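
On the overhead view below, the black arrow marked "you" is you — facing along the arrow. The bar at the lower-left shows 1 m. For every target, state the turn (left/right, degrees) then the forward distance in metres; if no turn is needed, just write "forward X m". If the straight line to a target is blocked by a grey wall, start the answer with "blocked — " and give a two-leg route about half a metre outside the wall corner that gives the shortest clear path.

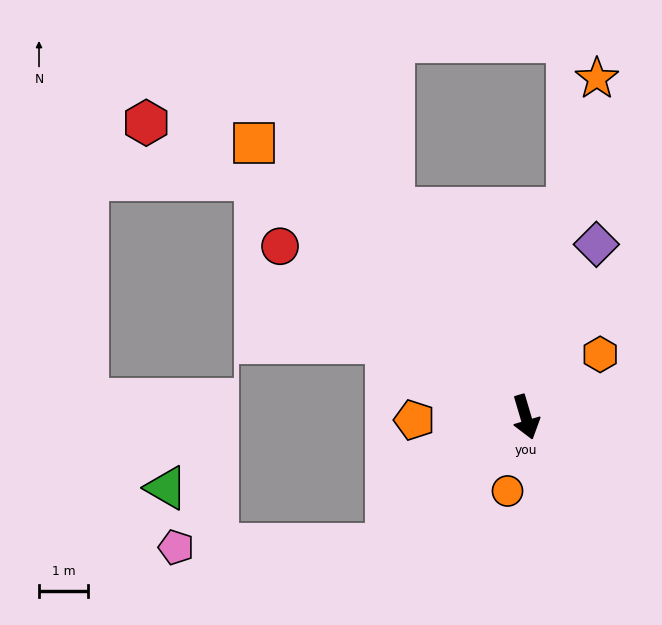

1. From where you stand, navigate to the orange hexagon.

turn left 114°, forward 2.0 m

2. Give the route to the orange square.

turn right 152°, forward 7.9 m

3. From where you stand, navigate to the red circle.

turn right 141°, forward 6.1 m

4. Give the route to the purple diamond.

turn left 141°, forward 3.8 m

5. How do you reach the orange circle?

turn right 30°, forward 1.6 m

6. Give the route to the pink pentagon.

blocked — turn right 64°, forward 3.9 m, then turn right 41°, forward 4.3 m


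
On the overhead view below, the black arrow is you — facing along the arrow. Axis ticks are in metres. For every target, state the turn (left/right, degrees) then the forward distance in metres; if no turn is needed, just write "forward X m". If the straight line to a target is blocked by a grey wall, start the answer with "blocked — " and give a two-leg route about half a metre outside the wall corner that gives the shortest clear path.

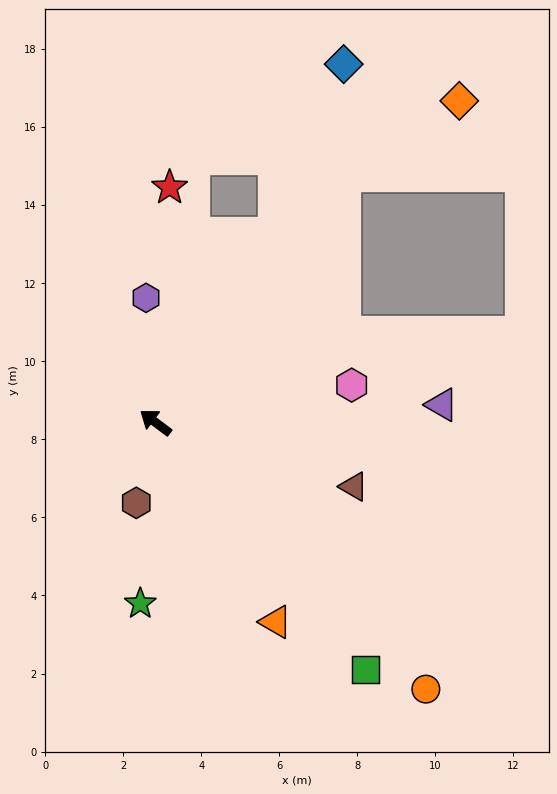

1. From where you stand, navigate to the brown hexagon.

turn left 113°, forward 2.1 m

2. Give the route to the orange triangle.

turn left 158°, forward 6.0 m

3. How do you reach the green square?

turn left 167°, forward 8.3 m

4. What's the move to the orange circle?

turn left 172°, forward 9.7 m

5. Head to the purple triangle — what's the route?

turn right 140°, forward 7.3 m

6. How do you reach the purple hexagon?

turn right 49°, forward 3.2 m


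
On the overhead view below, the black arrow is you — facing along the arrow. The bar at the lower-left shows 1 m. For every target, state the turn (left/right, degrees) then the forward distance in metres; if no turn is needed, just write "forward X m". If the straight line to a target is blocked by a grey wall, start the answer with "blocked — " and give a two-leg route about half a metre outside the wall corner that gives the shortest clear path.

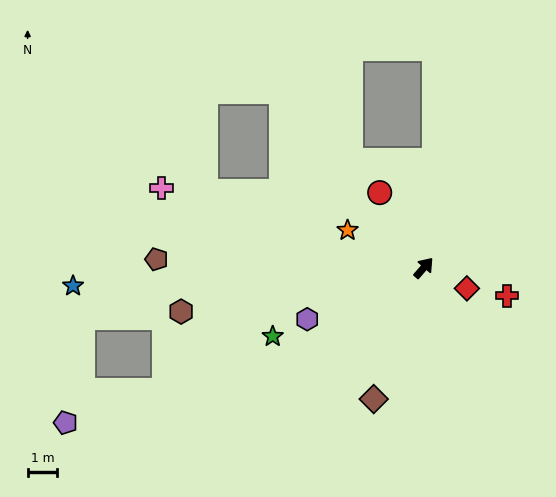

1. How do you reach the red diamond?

turn right 75°, forward 1.6 m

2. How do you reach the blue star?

turn left 134°, forward 11.8 m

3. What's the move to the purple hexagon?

turn left 155°, forward 4.3 m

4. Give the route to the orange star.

turn left 105°, forward 2.9 m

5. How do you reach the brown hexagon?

turn left 141°, forward 8.3 m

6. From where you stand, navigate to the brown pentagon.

turn left 129°, forward 9.0 m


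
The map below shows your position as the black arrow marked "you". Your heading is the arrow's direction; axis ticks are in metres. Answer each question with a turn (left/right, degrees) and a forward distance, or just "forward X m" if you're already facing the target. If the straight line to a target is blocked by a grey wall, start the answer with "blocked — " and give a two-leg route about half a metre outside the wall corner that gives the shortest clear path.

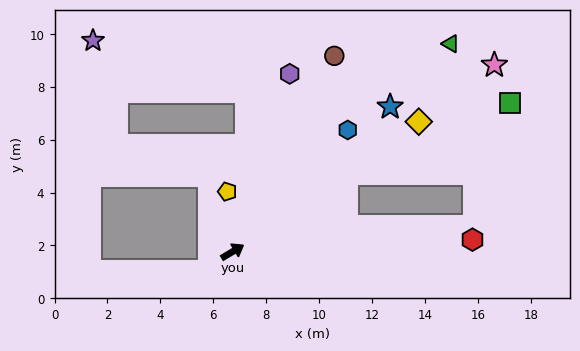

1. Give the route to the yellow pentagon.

turn left 64°, forward 2.3 m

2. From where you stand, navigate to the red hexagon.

turn right 28°, forward 9.1 m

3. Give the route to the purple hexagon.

turn left 41°, forward 7.1 m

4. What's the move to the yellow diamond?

turn left 4°, forward 8.6 m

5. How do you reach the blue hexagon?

turn left 16°, forward 6.3 m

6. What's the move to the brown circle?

turn left 32°, forward 8.3 m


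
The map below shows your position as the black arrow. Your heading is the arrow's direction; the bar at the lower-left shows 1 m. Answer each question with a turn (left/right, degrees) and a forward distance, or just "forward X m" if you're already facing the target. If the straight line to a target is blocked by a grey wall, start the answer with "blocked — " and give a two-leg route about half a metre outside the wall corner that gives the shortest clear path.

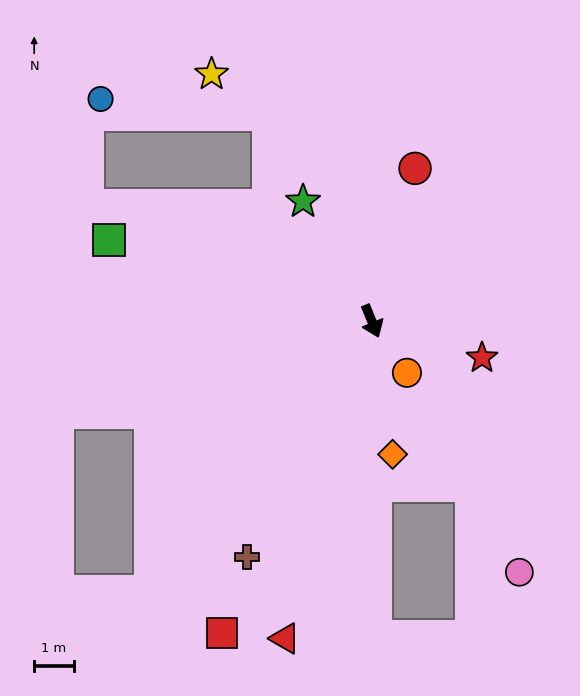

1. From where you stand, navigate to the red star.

turn left 49°, forward 2.9 m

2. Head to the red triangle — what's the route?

turn right 37°, forward 8.3 m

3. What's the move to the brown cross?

turn right 50°, forward 6.7 m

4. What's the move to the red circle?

turn left 142°, forward 4.0 m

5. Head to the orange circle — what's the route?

turn left 12°, forward 1.6 m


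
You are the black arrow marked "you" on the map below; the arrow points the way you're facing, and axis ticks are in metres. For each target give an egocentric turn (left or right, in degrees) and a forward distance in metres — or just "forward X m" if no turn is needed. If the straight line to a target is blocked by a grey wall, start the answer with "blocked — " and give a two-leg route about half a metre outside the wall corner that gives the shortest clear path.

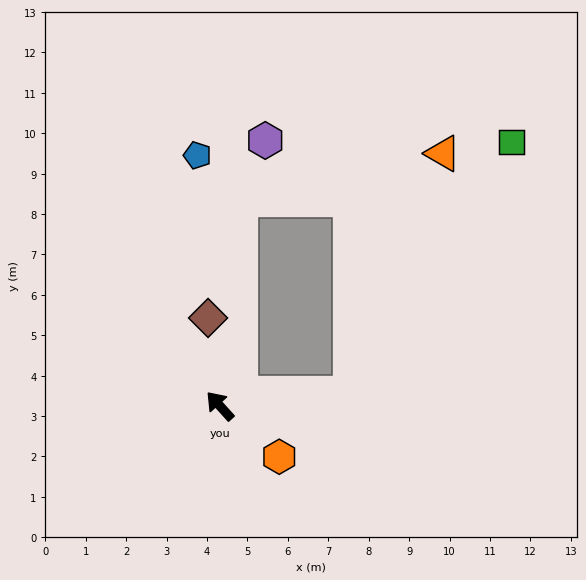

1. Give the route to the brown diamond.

turn right 34°, forward 2.2 m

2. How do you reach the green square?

blocked — turn right 126°, forward 3.2 m, then turn left 51°, forward 7.4 m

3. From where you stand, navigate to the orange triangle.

blocked — turn right 126°, forward 3.2 m, then turn left 63°, forward 6.4 m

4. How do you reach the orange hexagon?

turn right 173°, forward 1.9 m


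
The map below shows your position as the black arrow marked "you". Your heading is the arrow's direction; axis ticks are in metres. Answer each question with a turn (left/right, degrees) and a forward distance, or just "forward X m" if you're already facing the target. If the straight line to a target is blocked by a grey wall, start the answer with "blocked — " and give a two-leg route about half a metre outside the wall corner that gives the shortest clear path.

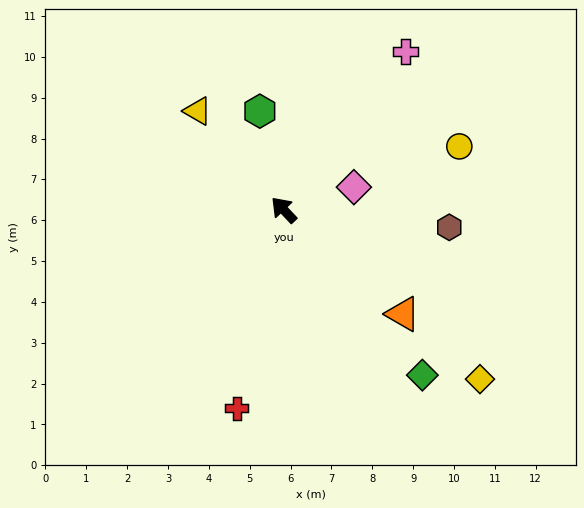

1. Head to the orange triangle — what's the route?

turn right 175°, forward 3.9 m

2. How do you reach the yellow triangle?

turn right 2°, forward 3.2 m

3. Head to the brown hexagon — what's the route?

turn right 139°, forward 4.1 m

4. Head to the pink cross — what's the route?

turn right 81°, forward 4.9 m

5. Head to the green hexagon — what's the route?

turn right 30°, forward 2.5 m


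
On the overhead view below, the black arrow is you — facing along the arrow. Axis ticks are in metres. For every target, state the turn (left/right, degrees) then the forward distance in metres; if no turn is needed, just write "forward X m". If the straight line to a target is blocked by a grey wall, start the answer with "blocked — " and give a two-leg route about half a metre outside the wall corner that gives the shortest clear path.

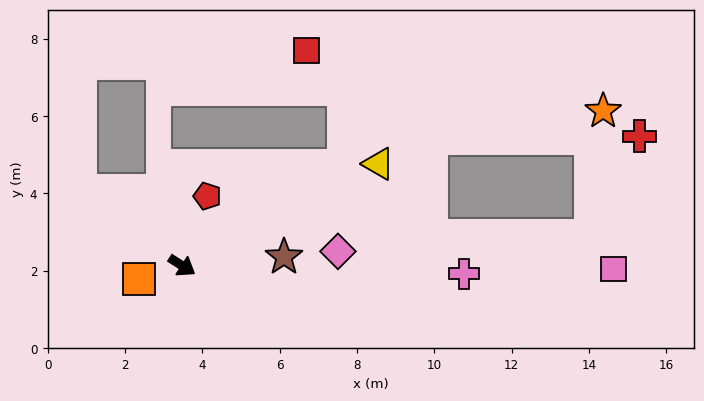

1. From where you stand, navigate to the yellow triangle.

turn left 60°, forward 5.7 m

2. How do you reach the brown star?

turn left 38°, forward 2.6 m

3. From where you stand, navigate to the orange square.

turn right 131°, forward 1.2 m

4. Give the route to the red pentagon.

turn left 103°, forward 1.9 m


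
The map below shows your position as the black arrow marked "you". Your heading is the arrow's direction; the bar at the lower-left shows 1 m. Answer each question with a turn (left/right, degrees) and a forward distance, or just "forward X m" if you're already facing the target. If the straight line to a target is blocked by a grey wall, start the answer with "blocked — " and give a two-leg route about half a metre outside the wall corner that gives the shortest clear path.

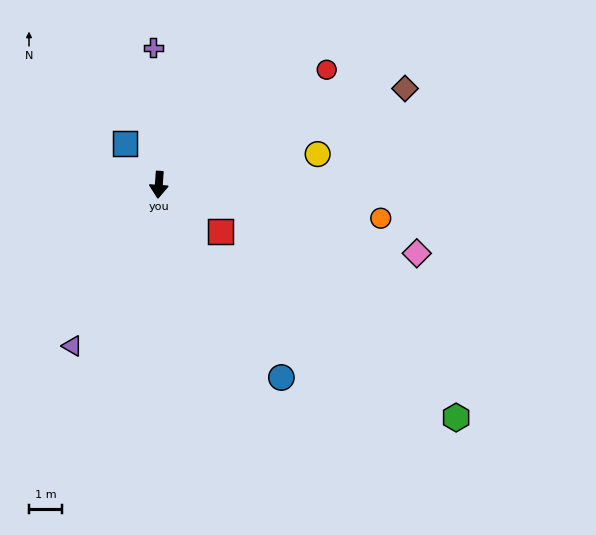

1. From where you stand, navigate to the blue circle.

turn left 36°, forward 6.9 m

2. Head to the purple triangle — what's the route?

turn right 24°, forward 5.5 m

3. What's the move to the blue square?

turn right 137°, forward 1.6 m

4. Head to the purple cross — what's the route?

turn right 174°, forward 4.1 m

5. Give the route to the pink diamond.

turn left 79°, forward 8.0 m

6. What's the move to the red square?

turn left 57°, forward 2.3 m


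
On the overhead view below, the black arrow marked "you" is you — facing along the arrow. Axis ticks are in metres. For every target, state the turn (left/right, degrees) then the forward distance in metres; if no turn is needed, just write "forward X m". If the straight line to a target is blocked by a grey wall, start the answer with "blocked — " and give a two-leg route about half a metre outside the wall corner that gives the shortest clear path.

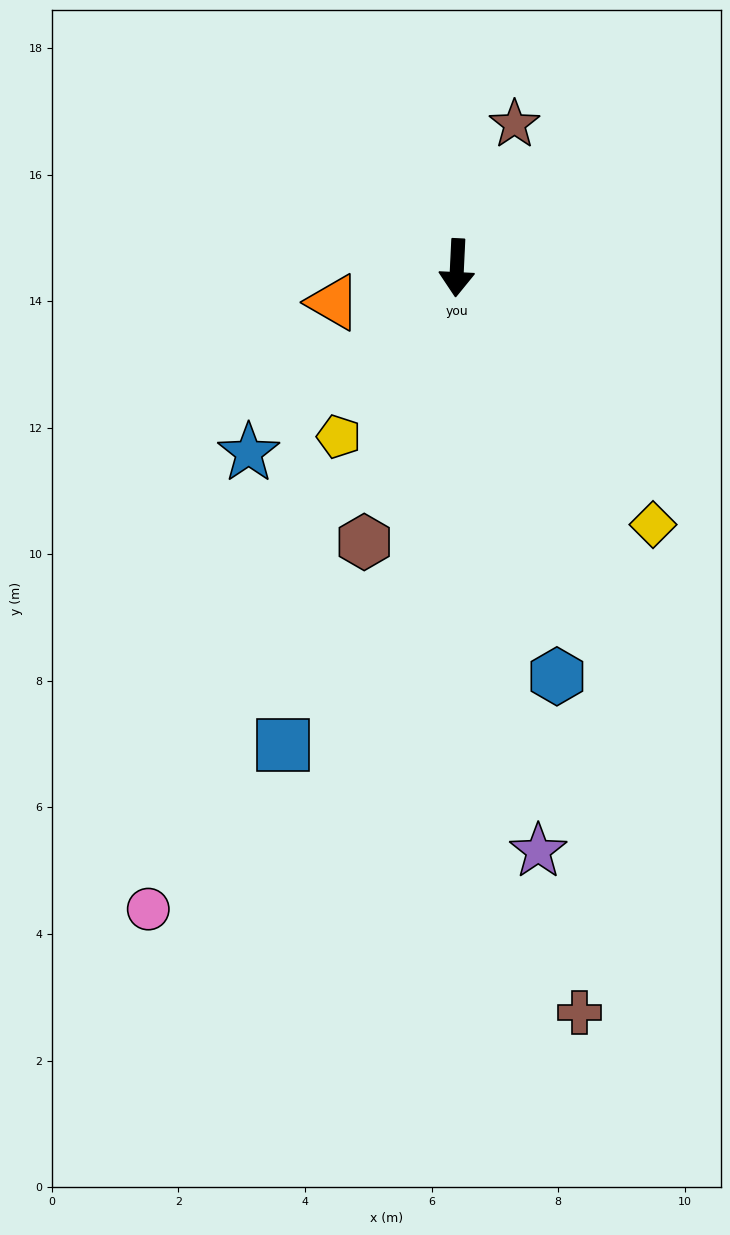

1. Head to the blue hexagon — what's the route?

turn left 17°, forward 6.6 m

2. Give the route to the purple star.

turn left 11°, forward 9.3 m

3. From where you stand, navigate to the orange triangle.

turn right 72°, forward 2.0 m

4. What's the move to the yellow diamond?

turn left 40°, forward 5.1 m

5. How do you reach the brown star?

turn left 161°, forward 2.4 m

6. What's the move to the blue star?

turn right 46°, forward 4.4 m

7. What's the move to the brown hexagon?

turn right 16°, forward 4.6 m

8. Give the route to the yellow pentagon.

turn right 32°, forward 3.3 m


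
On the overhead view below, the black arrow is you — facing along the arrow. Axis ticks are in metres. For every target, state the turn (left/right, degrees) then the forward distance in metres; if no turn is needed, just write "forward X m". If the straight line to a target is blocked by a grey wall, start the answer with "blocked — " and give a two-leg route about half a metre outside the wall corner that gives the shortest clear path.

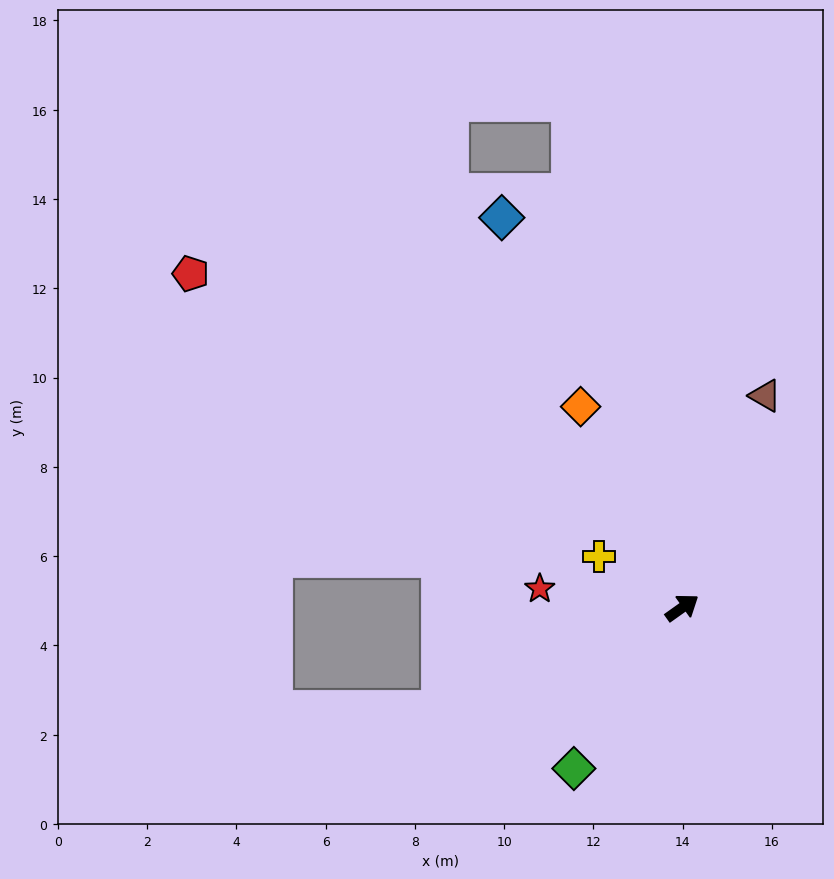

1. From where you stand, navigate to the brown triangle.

turn left 33°, forward 5.1 m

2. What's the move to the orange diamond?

turn left 81°, forward 5.0 m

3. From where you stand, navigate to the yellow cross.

turn left 113°, forward 2.2 m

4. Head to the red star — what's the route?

turn left 137°, forward 3.2 m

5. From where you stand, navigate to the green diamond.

turn right 159°, forward 4.3 m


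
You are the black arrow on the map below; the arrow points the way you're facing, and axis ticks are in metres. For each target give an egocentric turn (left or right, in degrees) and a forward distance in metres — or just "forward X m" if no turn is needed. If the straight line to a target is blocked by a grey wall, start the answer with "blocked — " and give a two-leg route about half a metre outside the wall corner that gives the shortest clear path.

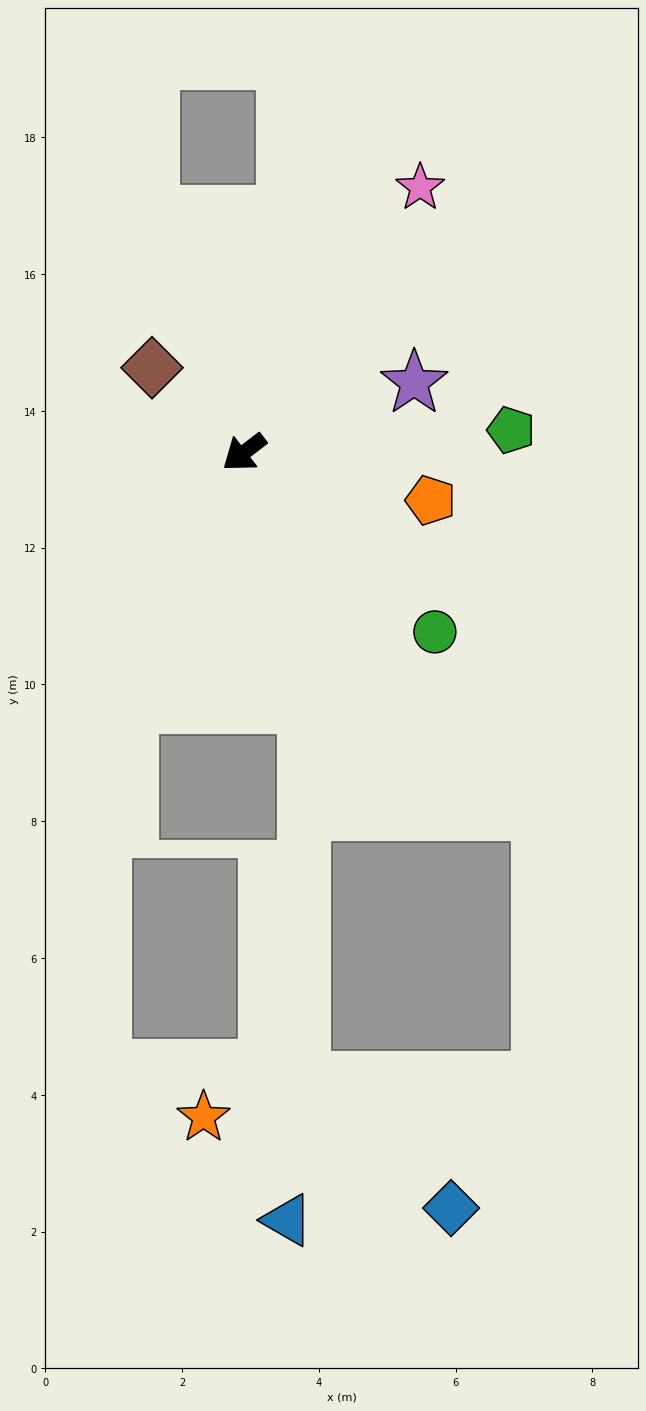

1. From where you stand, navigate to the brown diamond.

turn right 80°, forward 1.8 m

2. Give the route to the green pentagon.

turn left 147°, forward 3.9 m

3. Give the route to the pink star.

turn right 161°, forward 4.7 m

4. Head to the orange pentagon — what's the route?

turn left 128°, forward 2.8 m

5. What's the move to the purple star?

turn left 165°, forward 2.7 m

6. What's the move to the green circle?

turn left 99°, forward 3.8 m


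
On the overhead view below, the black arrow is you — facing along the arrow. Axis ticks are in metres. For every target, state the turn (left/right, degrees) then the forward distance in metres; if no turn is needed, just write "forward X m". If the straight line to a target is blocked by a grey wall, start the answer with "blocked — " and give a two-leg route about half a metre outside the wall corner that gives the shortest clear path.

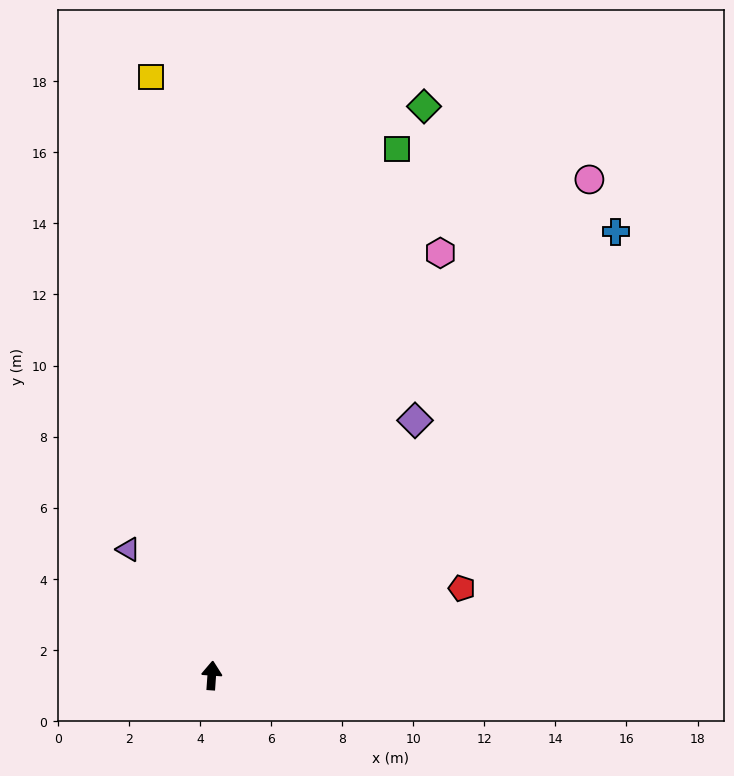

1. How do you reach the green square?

turn right 15°, forward 15.7 m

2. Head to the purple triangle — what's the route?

turn left 38°, forward 4.3 m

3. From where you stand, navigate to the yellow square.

turn left 10°, forward 16.9 m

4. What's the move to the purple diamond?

turn right 34°, forward 9.2 m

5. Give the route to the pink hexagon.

turn right 24°, forward 13.5 m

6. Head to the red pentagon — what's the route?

turn right 67°, forward 7.5 m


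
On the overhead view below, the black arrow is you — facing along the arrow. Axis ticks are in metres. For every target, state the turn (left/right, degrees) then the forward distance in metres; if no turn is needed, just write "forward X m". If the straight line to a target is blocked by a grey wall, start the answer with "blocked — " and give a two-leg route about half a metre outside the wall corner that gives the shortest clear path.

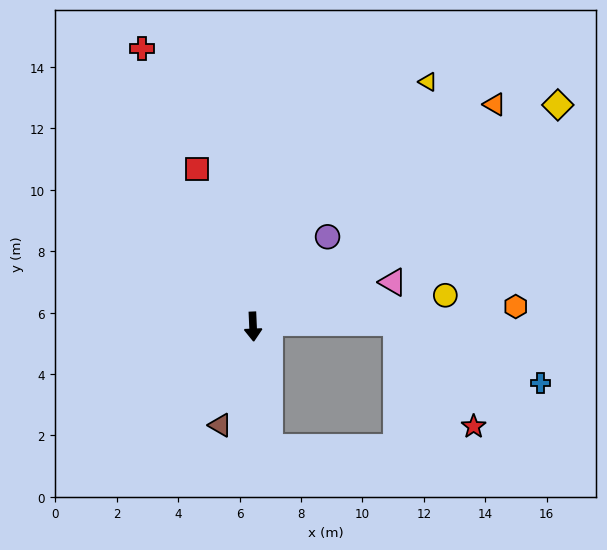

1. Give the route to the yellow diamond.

turn left 124°, forward 12.3 m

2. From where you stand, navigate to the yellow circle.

turn left 97°, forward 6.3 m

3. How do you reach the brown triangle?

turn right 21°, forward 3.4 m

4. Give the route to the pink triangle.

turn left 105°, forward 4.8 m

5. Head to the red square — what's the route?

turn right 163°, forward 5.4 m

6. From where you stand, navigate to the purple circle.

turn left 138°, forward 3.8 m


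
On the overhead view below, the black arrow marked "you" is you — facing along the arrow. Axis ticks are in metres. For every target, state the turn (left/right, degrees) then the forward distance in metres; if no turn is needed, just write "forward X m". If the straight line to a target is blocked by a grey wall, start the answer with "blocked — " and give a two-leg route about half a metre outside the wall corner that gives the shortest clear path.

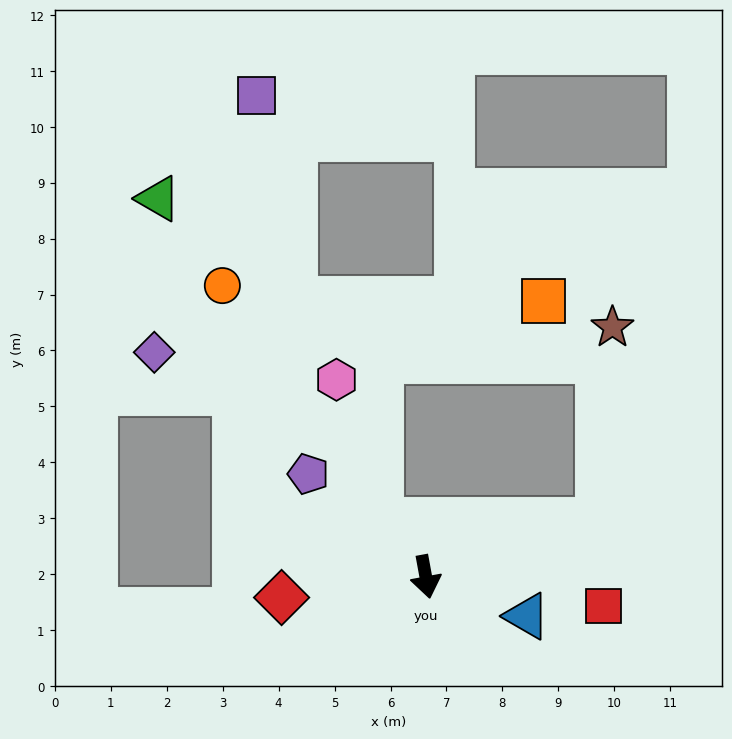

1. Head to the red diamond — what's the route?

turn right 92°, forward 2.6 m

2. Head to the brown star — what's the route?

blocked — turn left 97°, forward 3.3 m, then turn left 69°, forward 3.5 m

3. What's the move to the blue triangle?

turn left 58°, forward 1.9 m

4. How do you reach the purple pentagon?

turn right 142°, forward 2.8 m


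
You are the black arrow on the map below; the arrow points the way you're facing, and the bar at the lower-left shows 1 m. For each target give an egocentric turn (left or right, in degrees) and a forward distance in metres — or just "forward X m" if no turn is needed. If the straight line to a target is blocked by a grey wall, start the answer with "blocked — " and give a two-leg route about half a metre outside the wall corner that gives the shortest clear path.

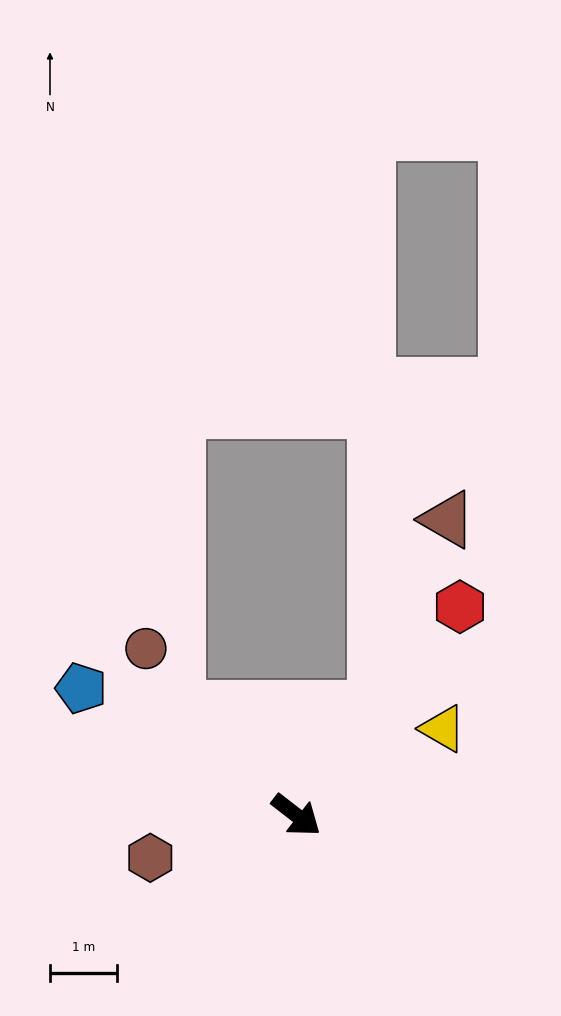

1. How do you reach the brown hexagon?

turn right 126°, forward 2.3 m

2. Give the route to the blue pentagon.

turn right 173°, forward 3.7 m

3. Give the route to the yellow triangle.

turn left 68°, forward 2.5 m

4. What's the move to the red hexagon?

turn left 90°, forward 3.9 m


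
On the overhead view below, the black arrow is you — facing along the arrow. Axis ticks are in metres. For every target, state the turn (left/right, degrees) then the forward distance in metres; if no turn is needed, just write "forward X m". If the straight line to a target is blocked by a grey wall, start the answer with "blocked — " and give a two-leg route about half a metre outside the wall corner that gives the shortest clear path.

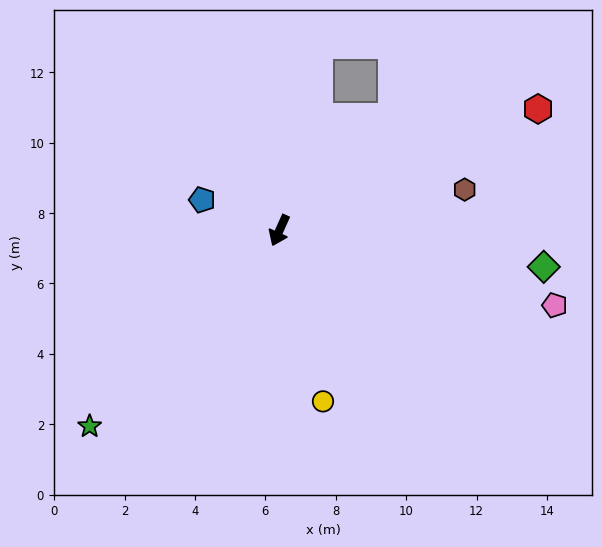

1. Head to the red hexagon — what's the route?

turn left 139°, forward 8.1 m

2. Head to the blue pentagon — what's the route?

turn right 87°, forward 2.4 m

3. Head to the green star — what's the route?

turn right 20°, forward 7.7 m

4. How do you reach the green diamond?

turn left 106°, forward 7.6 m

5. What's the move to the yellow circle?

turn left 38°, forward 5.0 m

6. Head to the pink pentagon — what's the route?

turn left 99°, forward 8.1 m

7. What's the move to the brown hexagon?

turn left 127°, forward 5.4 m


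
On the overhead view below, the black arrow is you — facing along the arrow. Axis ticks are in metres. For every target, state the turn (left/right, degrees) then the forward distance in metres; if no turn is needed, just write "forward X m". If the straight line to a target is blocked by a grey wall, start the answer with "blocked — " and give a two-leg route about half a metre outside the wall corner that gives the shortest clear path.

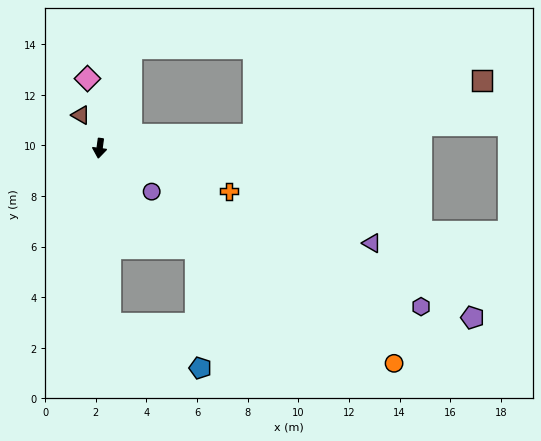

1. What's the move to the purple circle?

turn left 58°, forward 2.7 m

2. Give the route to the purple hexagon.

turn left 71°, forward 14.2 m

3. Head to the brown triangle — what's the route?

turn right 143°, forward 1.5 m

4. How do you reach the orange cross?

turn left 79°, forward 5.4 m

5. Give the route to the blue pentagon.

blocked — turn left 11°, forward 6.9 m, then turn left 60°, forward 4.0 m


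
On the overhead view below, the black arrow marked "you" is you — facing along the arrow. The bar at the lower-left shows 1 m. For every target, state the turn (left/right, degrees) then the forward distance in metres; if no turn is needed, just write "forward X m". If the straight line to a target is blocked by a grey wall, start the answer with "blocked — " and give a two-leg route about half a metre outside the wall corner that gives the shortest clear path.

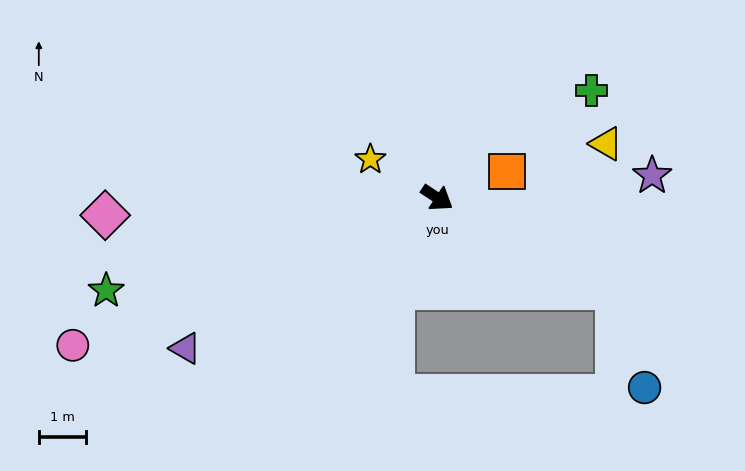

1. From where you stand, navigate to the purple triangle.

turn right 116°, forward 6.2 m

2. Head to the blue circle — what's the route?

blocked — turn left 6°, forward 4.2 m, then turn right 46°, forward 2.2 m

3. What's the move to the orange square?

turn left 54°, forward 1.6 m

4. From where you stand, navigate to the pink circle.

turn right 125°, forward 8.3 m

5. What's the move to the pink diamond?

turn right 144°, forward 7.0 m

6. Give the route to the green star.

turn right 131°, forward 7.2 m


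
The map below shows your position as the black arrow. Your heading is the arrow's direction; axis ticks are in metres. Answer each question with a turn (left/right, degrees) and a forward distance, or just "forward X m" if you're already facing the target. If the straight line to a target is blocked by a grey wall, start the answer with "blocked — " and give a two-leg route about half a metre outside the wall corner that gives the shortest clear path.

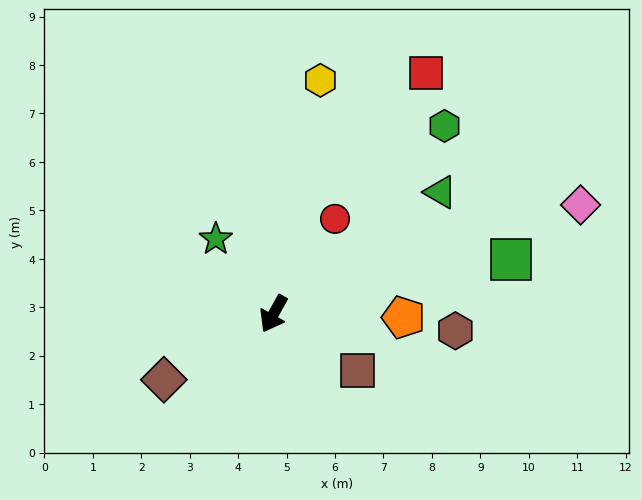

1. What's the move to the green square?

turn left 132°, forward 5.0 m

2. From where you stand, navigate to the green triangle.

turn left 155°, forward 4.3 m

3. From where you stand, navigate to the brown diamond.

turn right 30°, forward 2.6 m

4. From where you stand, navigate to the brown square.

turn left 85°, forward 2.1 m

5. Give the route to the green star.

turn right 113°, forward 2.0 m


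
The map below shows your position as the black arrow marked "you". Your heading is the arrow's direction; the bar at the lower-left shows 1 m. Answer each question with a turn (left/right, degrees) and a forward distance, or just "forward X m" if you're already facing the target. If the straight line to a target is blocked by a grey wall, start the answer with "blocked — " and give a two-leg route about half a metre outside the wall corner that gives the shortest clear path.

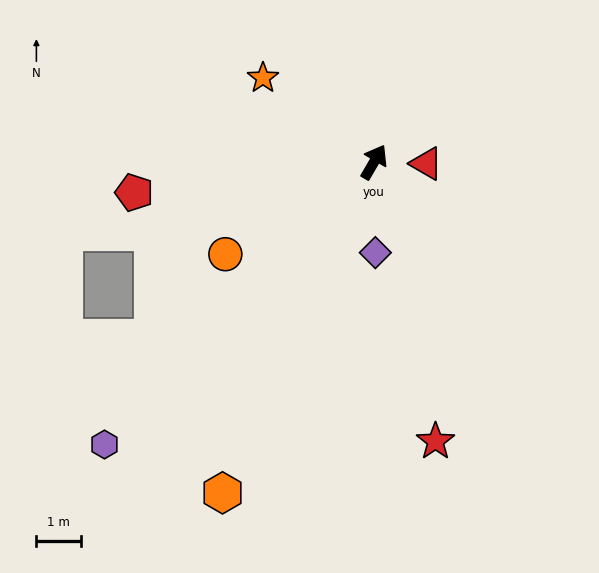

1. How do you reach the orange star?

turn left 83°, forward 3.1 m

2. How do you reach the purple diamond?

turn right 149°, forward 2.0 m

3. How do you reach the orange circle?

turn left 152°, forward 3.9 m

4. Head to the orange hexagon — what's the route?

turn right 174°, forward 8.1 m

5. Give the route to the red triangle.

turn right 62°, forward 1.2 m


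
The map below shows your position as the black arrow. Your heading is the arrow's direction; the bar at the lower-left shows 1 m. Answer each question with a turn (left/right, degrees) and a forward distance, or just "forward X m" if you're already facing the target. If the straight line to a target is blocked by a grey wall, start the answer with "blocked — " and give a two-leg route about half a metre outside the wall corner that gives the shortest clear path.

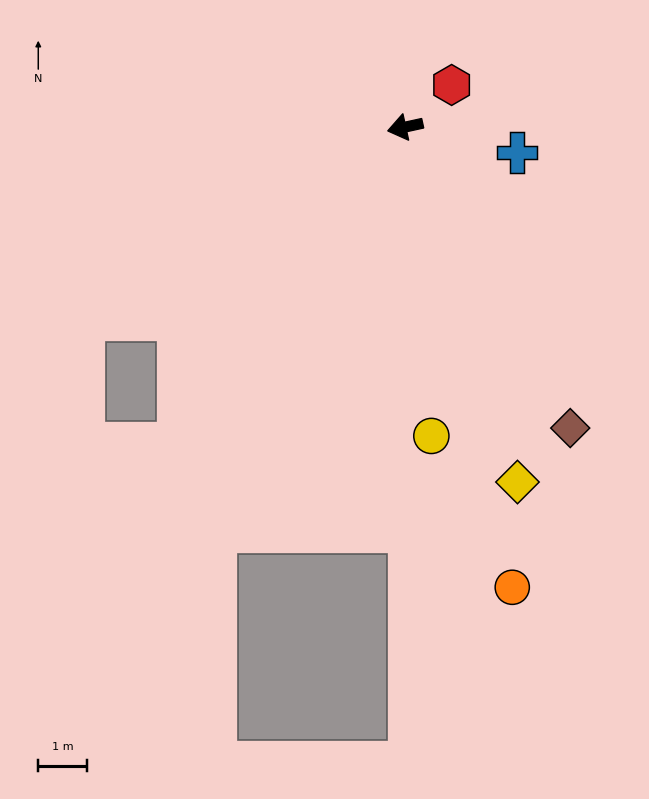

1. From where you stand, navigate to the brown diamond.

turn left 106°, forward 7.0 m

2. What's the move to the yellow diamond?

turn left 95°, forward 7.6 m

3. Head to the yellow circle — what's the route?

turn left 83°, forward 6.3 m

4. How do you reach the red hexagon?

turn right 150°, forward 1.3 m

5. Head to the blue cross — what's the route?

turn left 155°, forward 2.3 m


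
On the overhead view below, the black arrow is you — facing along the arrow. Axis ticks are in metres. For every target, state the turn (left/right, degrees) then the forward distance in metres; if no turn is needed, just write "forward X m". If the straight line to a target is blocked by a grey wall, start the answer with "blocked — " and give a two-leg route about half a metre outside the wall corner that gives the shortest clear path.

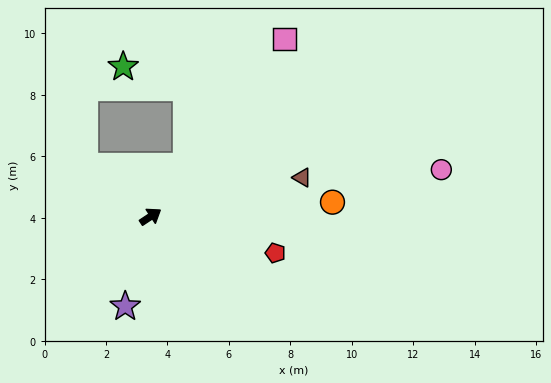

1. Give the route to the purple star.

turn right 139°, forward 3.0 m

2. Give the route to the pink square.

turn left 19°, forward 7.2 m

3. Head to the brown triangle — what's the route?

turn right 19°, forward 5.1 m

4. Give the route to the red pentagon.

turn right 50°, forward 4.2 m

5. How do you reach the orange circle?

turn right 29°, forward 5.9 m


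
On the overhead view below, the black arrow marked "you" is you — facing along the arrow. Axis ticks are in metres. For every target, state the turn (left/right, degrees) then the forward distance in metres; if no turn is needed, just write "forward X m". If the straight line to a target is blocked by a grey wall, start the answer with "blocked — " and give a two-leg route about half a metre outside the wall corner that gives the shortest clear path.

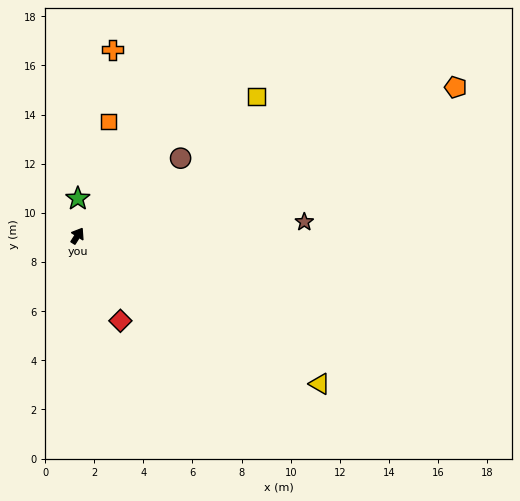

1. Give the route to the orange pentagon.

turn right 36°, forward 16.5 m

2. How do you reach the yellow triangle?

turn right 89°, forward 11.6 m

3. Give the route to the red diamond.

turn right 121°, forward 3.9 m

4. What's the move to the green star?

turn left 32°, forward 1.5 m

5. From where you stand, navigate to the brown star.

turn right 54°, forward 9.2 m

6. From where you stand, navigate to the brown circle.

turn right 21°, forward 5.2 m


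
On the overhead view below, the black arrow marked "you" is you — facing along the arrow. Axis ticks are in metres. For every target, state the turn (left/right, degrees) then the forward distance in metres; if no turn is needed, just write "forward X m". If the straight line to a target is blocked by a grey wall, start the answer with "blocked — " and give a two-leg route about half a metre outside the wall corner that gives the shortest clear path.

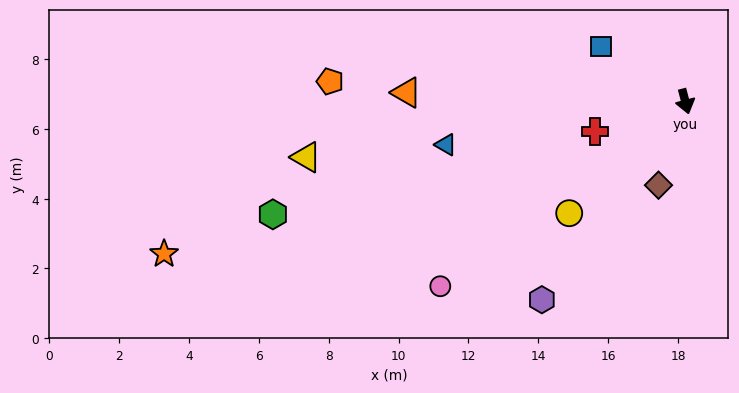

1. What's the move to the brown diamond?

turn right 32°, forward 2.5 m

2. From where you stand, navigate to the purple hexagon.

turn right 50°, forward 7.0 m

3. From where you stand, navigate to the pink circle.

turn right 68°, forward 8.8 m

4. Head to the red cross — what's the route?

turn right 86°, forward 2.7 m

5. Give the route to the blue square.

turn right 138°, forward 2.9 m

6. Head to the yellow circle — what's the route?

turn right 61°, forward 4.6 m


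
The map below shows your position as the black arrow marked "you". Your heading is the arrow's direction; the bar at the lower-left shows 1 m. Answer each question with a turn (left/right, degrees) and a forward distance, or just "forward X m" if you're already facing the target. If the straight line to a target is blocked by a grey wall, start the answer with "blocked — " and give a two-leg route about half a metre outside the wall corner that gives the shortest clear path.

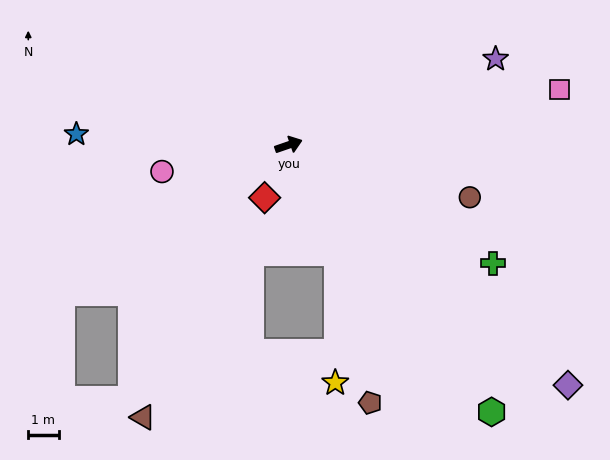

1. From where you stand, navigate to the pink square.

turn right 7°, forward 9.1 m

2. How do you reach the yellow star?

blocked — turn right 85°, forward 3.9 m, then turn right 25°, forward 4.3 m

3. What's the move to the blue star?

turn left 158°, forward 7.0 m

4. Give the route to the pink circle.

turn left 173°, forward 4.3 m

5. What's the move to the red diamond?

turn right 133°, forward 1.9 m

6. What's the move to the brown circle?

turn right 35°, forward 6.2 m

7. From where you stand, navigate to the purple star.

turn left 4°, forward 7.4 m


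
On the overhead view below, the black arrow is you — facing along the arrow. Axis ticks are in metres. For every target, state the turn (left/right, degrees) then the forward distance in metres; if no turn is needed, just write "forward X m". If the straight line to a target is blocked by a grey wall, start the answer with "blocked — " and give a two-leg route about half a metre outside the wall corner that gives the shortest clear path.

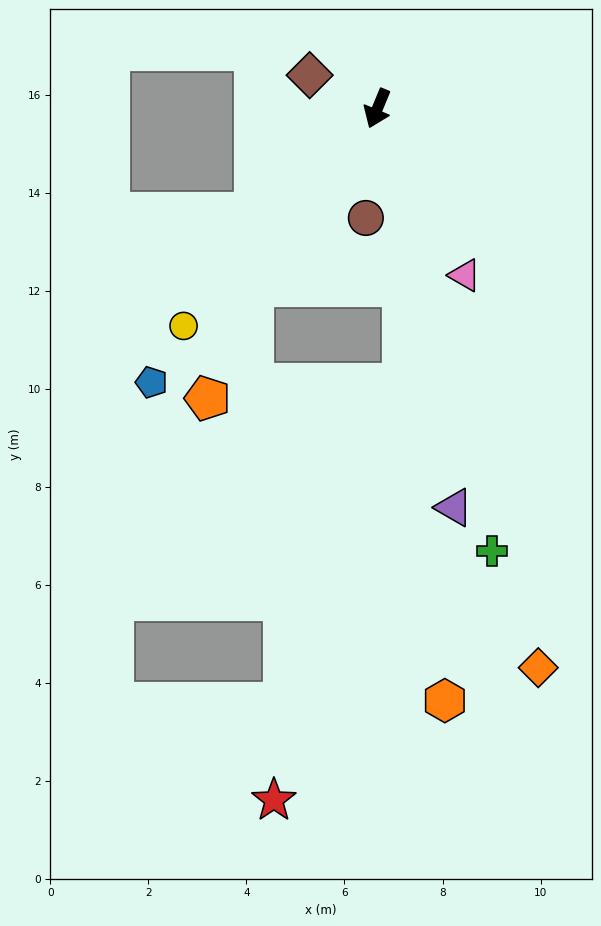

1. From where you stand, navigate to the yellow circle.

turn right 19°, forward 5.9 m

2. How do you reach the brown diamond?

turn right 94°, forward 1.5 m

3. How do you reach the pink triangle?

turn left 50°, forward 3.8 m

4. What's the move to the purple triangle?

turn left 33°, forward 8.3 m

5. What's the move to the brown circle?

turn left 16°, forward 2.2 m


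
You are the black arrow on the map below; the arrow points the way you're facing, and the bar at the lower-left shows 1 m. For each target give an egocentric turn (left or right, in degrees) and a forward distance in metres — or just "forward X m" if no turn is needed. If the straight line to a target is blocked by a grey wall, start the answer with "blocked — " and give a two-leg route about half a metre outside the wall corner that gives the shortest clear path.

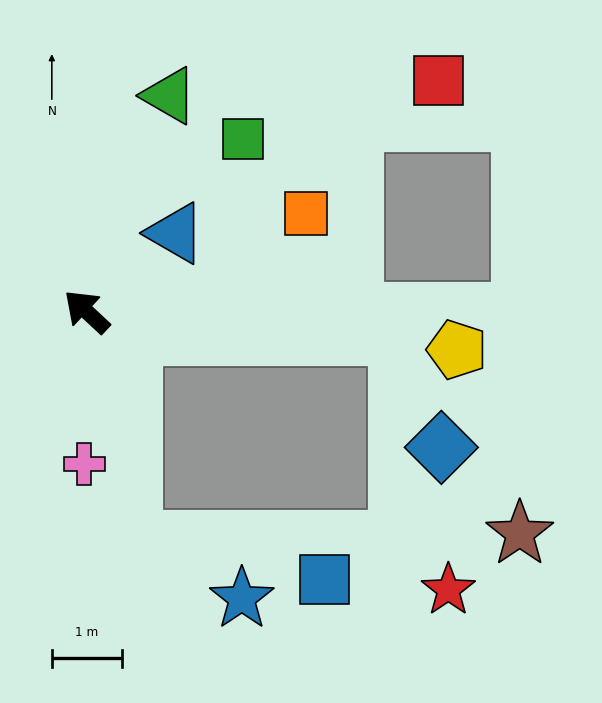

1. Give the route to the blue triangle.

turn right 96°, forward 1.7 m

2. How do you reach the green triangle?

turn right 68°, forward 3.3 m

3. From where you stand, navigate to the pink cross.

turn left 132°, forward 2.2 m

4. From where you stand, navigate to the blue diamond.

blocked — turn right 141°, forward 4.4 m, then turn right 65°, forward 1.7 m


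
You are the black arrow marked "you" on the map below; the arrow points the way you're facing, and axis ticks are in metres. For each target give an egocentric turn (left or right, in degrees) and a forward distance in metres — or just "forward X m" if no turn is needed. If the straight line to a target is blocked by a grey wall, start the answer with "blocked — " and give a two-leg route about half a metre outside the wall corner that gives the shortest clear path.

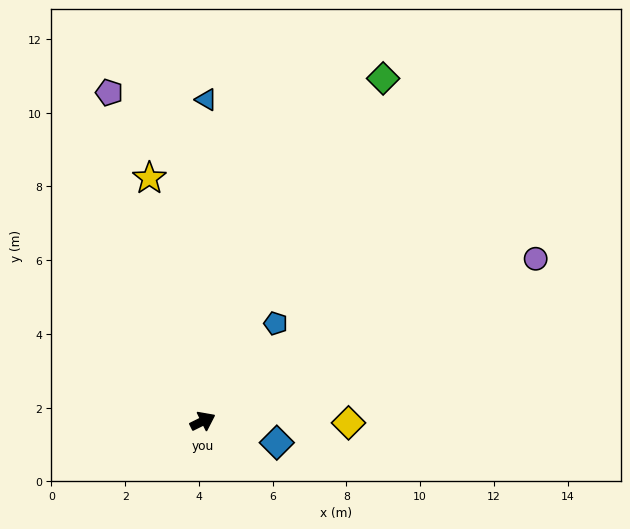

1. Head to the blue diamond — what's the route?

turn right 43°, forward 2.1 m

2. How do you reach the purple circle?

forward 10.0 m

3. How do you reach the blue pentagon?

turn left 27°, forward 3.3 m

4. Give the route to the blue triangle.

turn left 63°, forward 8.7 m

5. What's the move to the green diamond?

turn left 36°, forward 10.5 m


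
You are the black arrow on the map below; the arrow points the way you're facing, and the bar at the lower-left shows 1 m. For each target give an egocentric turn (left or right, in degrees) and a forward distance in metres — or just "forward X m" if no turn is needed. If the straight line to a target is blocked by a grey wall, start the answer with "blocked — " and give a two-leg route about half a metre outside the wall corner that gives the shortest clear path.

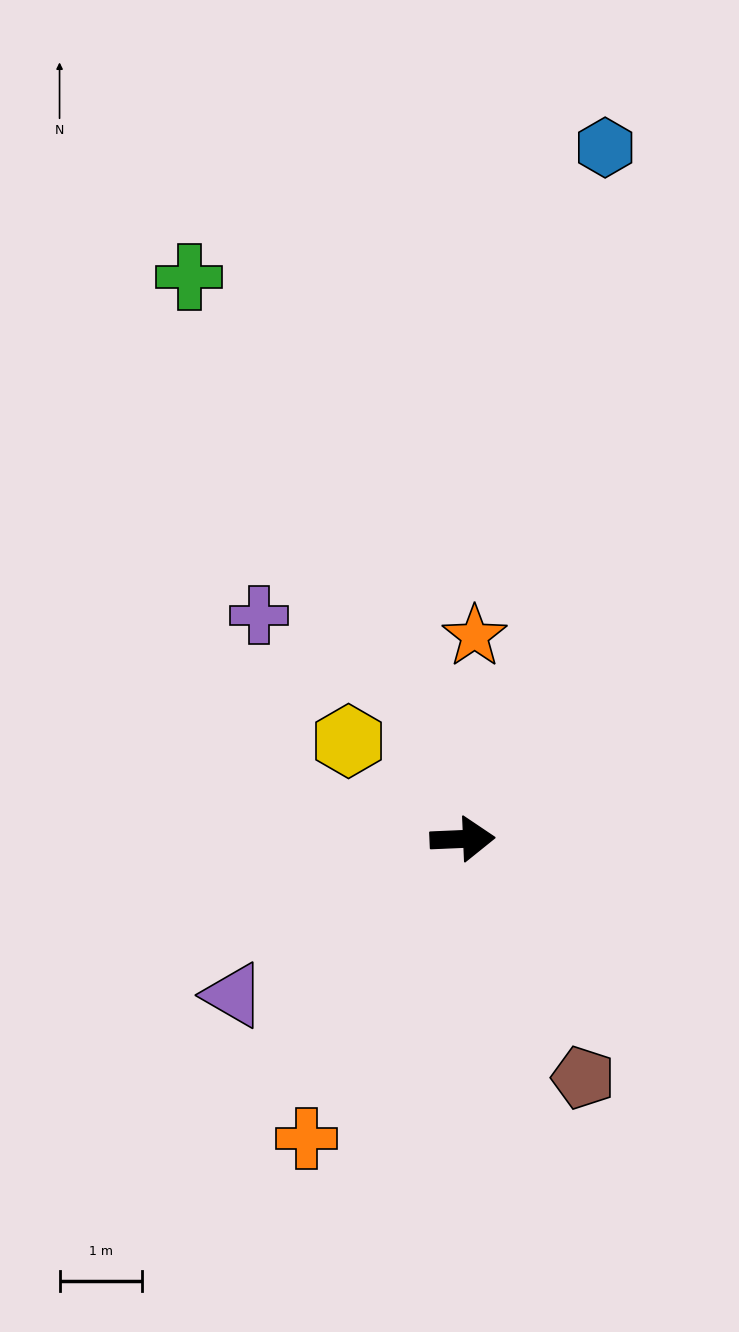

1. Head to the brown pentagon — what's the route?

turn right 66°, forward 3.2 m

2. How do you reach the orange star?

turn left 84°, forward 2.5 m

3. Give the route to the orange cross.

turn right 120°, forward 4.1 m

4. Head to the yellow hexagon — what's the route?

turn left 137°, forward 1.8 m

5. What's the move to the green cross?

turn left 113°, forward 7.6 m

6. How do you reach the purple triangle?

turn right 148°, forward 3.4 m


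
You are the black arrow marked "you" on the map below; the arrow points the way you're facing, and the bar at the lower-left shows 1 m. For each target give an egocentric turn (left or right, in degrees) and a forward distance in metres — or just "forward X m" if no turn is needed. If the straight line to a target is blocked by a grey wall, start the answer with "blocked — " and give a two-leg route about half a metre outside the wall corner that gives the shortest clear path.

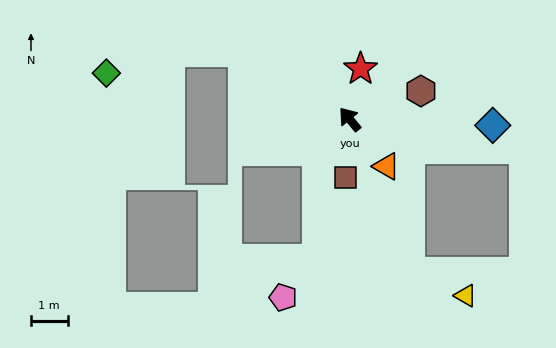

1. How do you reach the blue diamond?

turn right 132°, forward 3.9 m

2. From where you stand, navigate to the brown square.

turn left 136°, forward 1.6 m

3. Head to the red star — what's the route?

turn right 52°, forward 1.4 m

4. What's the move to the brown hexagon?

turn right 108°, forward 2.1 m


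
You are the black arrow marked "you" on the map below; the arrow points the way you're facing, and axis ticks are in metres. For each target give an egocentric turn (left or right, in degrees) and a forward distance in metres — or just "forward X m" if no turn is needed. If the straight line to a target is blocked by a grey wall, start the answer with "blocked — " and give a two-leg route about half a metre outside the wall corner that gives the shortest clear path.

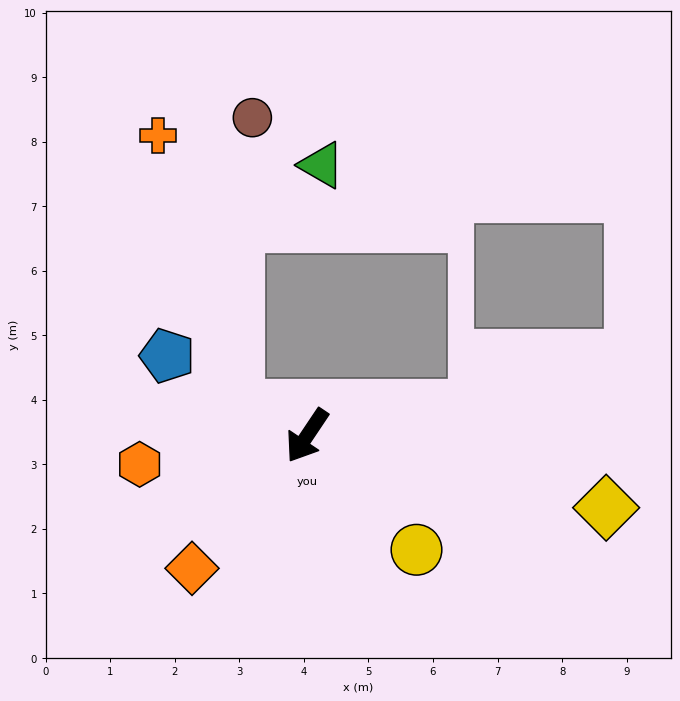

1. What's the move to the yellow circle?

turn left 78°, forward 2.4 m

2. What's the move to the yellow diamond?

turn left 110°, forward 4.8 m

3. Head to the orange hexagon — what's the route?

turn right 46°, forward 2.6 m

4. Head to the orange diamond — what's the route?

turn right 7°, forward 2.7 m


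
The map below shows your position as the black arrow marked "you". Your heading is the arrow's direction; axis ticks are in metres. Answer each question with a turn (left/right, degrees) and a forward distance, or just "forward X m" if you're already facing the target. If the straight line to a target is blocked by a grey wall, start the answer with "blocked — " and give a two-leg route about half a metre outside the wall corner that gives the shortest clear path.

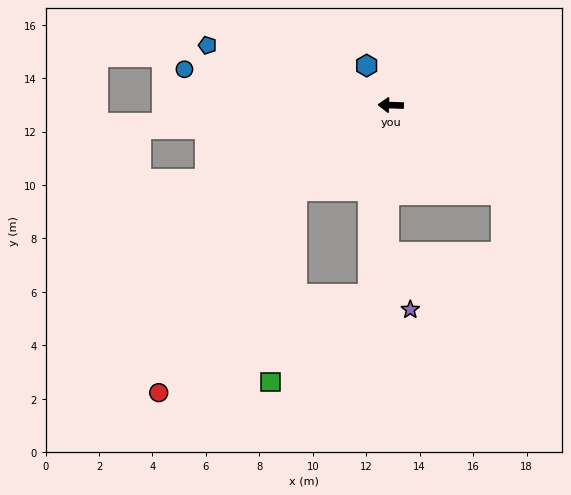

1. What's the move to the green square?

blocked — turn left 44°, forward 4.8 m, then turn left 41°, forward 7.3 m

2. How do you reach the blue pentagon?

turn right 16°, forward 7.2 m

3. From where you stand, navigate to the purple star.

blocked — turn left 91°, forward 5.5 m, then turn left 22°, forward 2.3 m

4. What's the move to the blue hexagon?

turn right 57°, forward 1.7 m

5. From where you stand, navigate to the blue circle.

turn right 8°, forward 7.8 m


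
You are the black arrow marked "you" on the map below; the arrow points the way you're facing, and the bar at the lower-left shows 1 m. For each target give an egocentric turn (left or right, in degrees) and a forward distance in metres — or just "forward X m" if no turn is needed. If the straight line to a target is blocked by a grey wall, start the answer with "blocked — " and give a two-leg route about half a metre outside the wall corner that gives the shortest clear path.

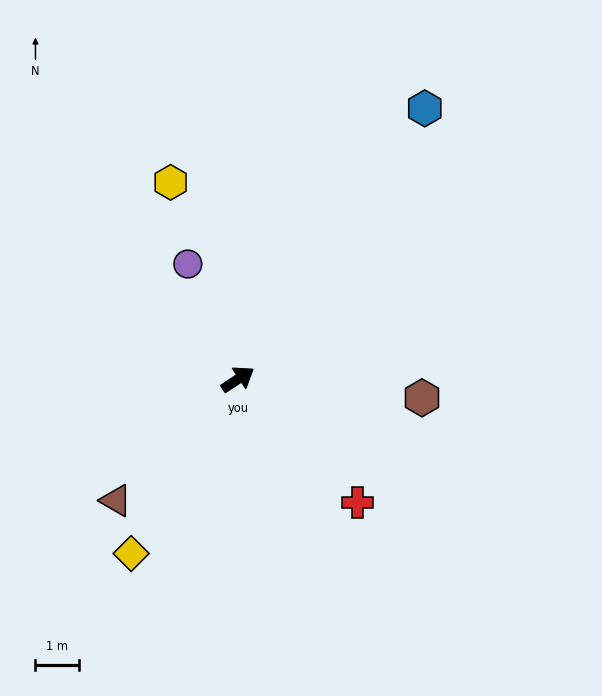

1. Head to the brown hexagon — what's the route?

turn right 39°, forward 4.2 m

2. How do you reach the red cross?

turn right 79°, forward 3.9 m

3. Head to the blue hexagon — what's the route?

turn left 22°, forward 7.5 m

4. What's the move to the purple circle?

turn left 80°, forward 2.9 m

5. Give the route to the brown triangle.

turn right 169°, forward 3.9 m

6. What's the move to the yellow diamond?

turn right 155°, forward 4.7 m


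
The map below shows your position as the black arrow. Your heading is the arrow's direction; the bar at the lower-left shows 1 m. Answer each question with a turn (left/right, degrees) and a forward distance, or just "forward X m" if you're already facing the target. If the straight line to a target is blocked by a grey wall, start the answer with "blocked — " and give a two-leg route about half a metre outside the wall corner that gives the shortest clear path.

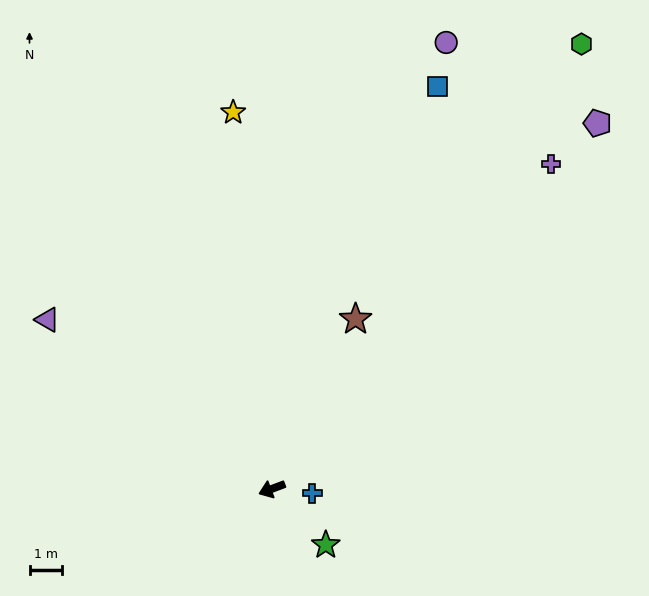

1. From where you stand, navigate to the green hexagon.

turn right 146°, forward 16.7 m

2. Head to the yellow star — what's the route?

turn right 105°, forward 11.7 m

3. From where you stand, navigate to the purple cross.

turn right 151°, forward 13.2 m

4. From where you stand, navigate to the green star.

turn left 113°, forward 2.4 m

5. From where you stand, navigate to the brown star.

turn right 137°, forward 5.8 m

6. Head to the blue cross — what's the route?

turn left 153°, forward 1.3 m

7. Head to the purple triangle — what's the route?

turn right 58°, forward 8.7 m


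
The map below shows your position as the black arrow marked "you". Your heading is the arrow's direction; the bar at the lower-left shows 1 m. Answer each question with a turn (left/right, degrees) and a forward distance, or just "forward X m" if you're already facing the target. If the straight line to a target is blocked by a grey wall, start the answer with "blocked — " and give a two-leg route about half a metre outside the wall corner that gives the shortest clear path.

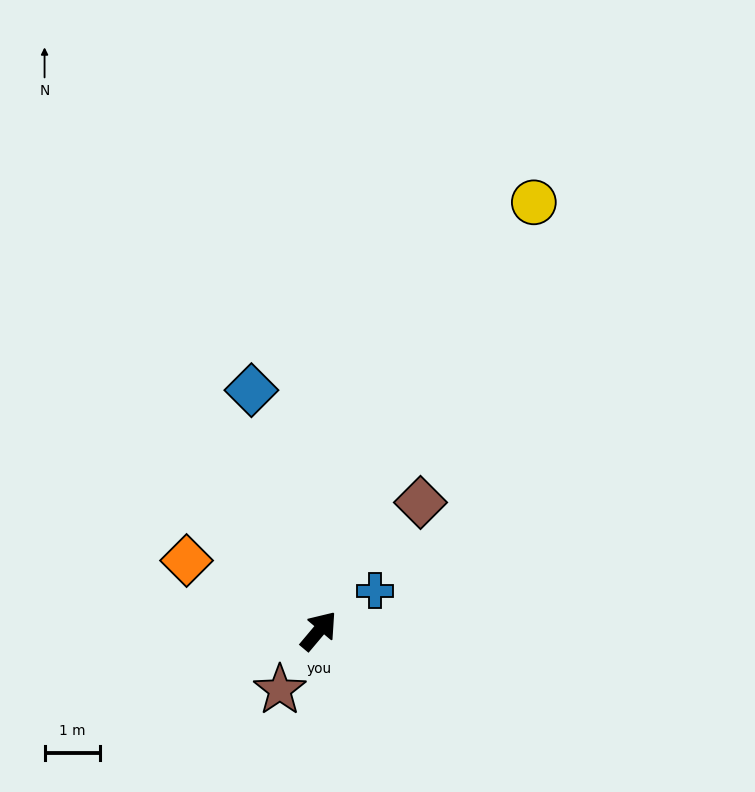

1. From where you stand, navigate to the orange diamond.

turn left 102°, forward 2.7 m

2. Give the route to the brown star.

turn right 173°, forward 1.3 m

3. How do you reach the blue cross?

turn right 14°, forward 1.2 m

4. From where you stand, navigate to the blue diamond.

turn left 56°, forward 4.5 m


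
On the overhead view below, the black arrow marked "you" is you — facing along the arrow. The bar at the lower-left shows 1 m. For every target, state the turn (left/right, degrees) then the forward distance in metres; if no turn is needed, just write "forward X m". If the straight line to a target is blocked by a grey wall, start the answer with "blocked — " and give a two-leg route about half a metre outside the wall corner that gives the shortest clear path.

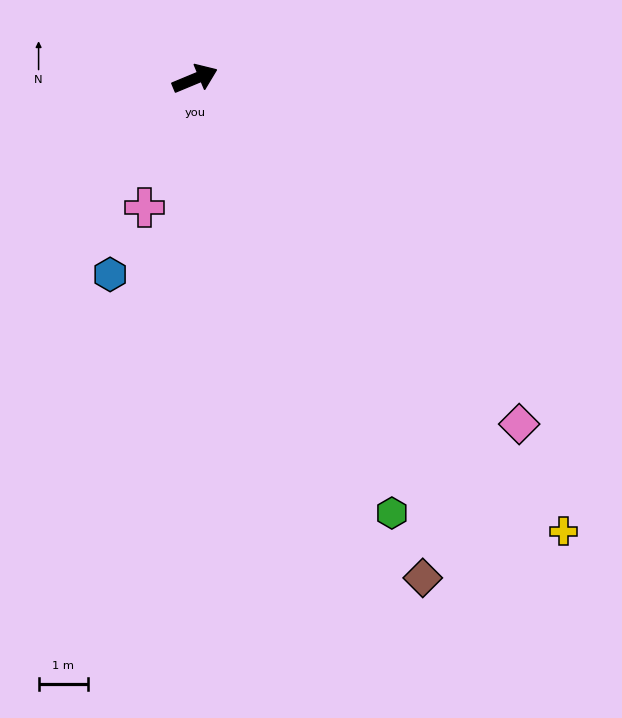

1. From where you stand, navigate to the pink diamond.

turn right 69°, forward 9.7 m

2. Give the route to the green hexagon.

turn right 88°, forward 9.7 m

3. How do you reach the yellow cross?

turn right 73°, forward 11.9 m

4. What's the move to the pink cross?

turn right 134°, forward 2.8 m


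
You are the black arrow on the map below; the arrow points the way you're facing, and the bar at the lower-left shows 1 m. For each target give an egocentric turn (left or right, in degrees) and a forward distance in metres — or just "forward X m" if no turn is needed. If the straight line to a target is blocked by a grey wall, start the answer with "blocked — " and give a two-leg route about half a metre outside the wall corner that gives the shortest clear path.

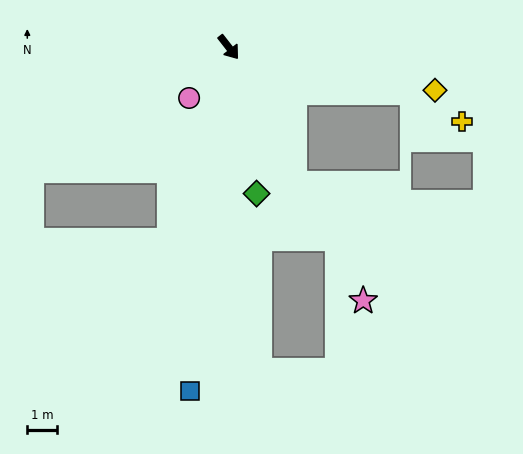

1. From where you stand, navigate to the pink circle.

turn right 76°, forward 2.1 m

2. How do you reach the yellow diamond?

turn left 40°, forward 7.0 m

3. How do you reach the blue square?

turn right 44°, forward 11.5 m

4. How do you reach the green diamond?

turn right 27°, forward 5.0 m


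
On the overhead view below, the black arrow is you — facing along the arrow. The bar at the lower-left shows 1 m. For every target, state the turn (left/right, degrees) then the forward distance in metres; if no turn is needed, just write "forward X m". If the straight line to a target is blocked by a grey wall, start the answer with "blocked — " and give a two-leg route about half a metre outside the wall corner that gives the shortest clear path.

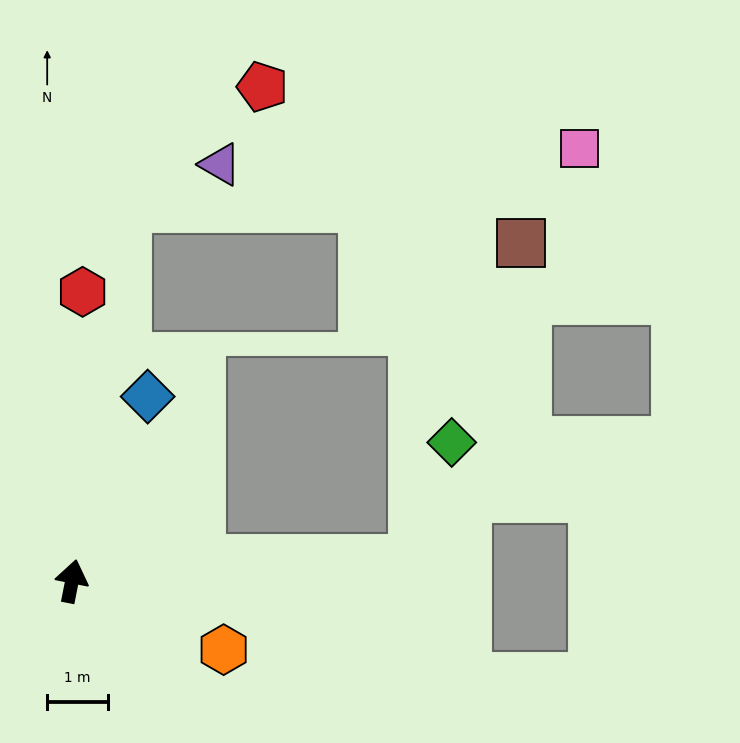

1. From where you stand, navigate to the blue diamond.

turn right 11°, forward 3.3 m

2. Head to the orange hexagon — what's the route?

turn right 103°, forward 2.7 m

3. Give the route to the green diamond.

blocked — turn right 75°, forward 5.7 m, then turn left 69°, forward 2.0 m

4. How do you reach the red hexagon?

turn left 9°, forward 4.8 m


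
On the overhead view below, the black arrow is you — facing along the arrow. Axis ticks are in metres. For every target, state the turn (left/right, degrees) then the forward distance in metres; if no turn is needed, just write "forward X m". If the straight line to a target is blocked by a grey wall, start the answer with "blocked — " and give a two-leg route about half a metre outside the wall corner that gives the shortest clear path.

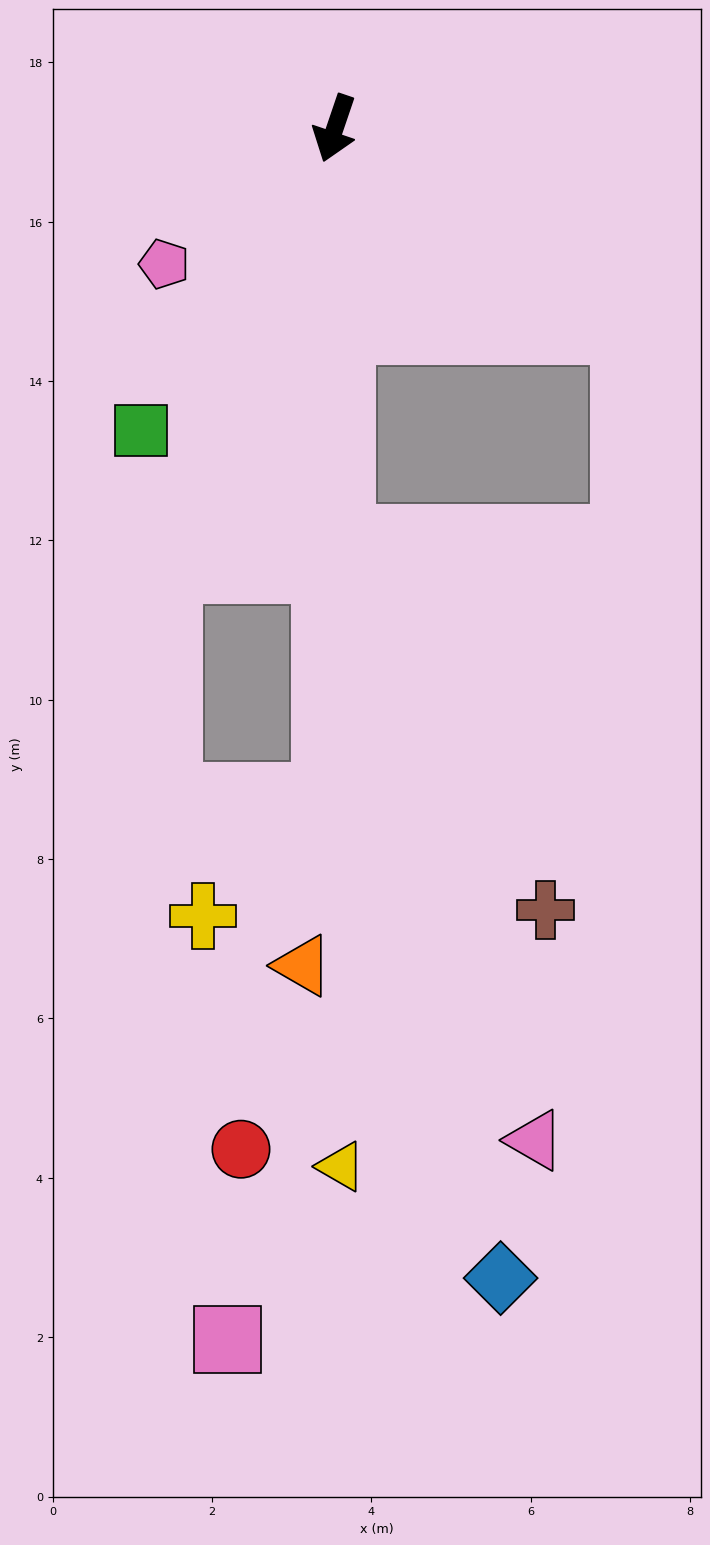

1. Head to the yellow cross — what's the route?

blocked — turn left 18°, forward 8.4 m, then turn right 45°, forward 2.2 m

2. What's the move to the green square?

turn right 14°, forward 4.5 m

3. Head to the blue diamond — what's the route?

blocked — turn left 20°, forward 5.1 m, then turn left 11°, forward 9.5 m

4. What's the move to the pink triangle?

blocked — turn left 20°, forward 5.1 m, then turn left 17°, forward 7.9 m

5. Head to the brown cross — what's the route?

blocked — turn left 20°, forward 5.1 m, then turn left 28°, forward 5.3 m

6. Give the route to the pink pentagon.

turn right 33°, forward 2.7 m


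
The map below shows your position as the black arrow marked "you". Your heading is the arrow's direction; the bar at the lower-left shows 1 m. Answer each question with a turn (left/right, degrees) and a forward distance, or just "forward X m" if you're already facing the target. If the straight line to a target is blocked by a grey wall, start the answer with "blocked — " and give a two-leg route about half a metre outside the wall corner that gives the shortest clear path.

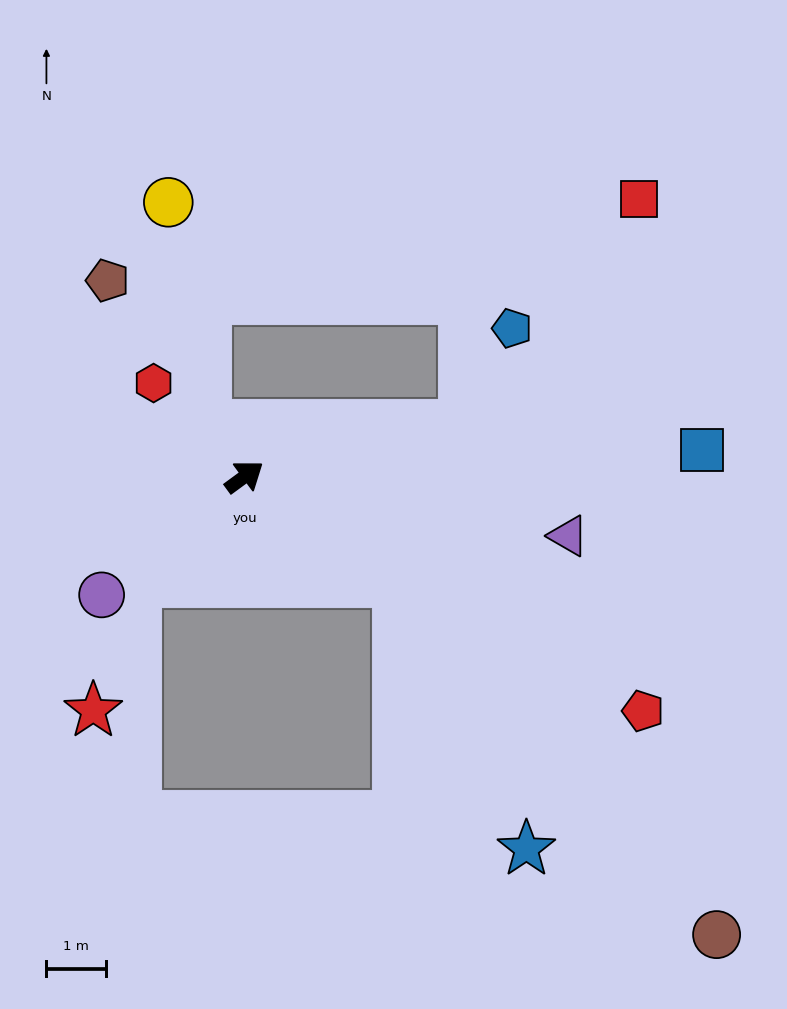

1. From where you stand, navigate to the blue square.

turn right 33°, forward 7.7 m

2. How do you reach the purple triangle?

turn right 47°, forward 5.5 m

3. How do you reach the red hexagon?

turn left 98°, forward 2.2 m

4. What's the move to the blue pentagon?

blocked — turn right 23°, forward 3.8 m, then turn left 50°, forward 1.8 m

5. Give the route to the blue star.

blocked — turn right 71°, forward 3.1 m, then turn right 30°, forward 5.0 m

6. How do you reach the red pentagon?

turn right 67°, forward 7.8 m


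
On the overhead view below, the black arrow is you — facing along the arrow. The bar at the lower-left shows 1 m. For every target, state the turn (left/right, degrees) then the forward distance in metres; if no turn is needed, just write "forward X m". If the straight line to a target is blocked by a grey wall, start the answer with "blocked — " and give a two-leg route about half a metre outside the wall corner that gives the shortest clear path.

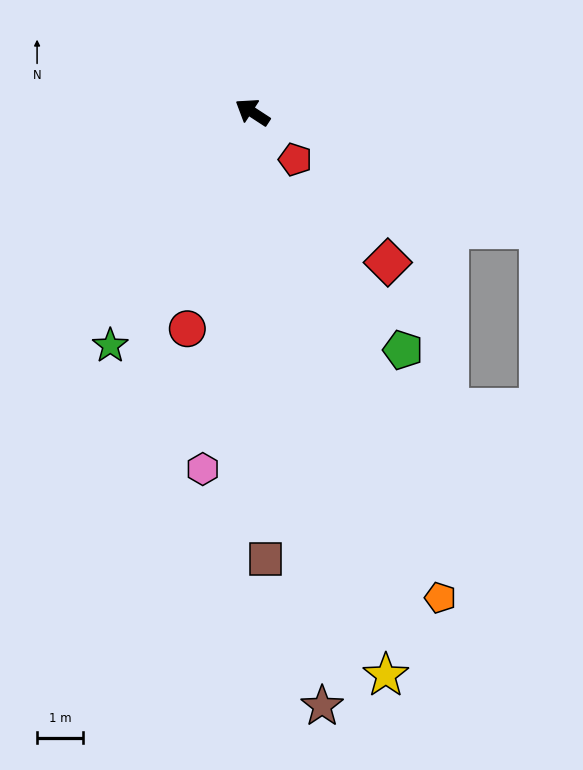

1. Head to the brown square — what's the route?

turn left 125°, forward 9.7 m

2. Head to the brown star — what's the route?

turn left 130°, forward 12.9 m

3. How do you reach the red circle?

turn left 106°, forward 4.9 m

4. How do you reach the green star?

turn left 92°, forward 5.9 m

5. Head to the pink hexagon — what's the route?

turn left 115°, forward 7.8 m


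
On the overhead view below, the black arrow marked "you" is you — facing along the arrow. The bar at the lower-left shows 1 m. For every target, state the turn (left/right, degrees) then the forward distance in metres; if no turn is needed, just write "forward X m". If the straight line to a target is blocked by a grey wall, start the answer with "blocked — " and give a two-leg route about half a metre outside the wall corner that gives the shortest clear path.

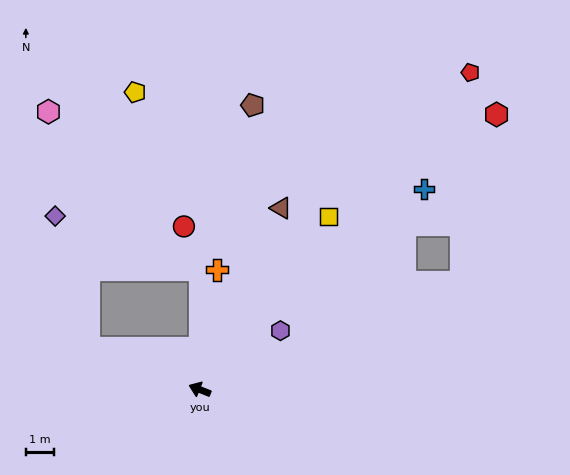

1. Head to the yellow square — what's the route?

turn right 105°, forward 7.7 m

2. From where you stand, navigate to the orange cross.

turn right 76°, forward 4.3 m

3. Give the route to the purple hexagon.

turn right 122°, forward 3.6 m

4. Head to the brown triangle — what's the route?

turn right 92°, forward 7.1 m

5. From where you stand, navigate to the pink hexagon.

blocked — turn right 69°, forward 4.3 m, then turn left 45°, forward 7.8 m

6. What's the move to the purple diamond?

blocked — forward 4.2 m, then turn right 54°, forward 4.9 m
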